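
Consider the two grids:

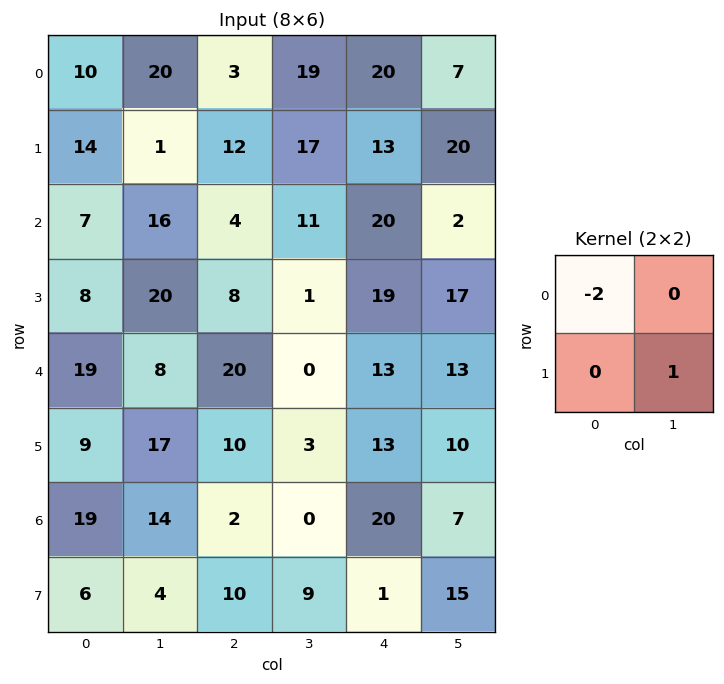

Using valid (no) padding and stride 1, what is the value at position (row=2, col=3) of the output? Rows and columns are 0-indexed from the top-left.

-3

The receptive field on the input at this output position is [11 20 / 1 19]. Elementwise product with the kernel and sum: 11·-2 + 19·1.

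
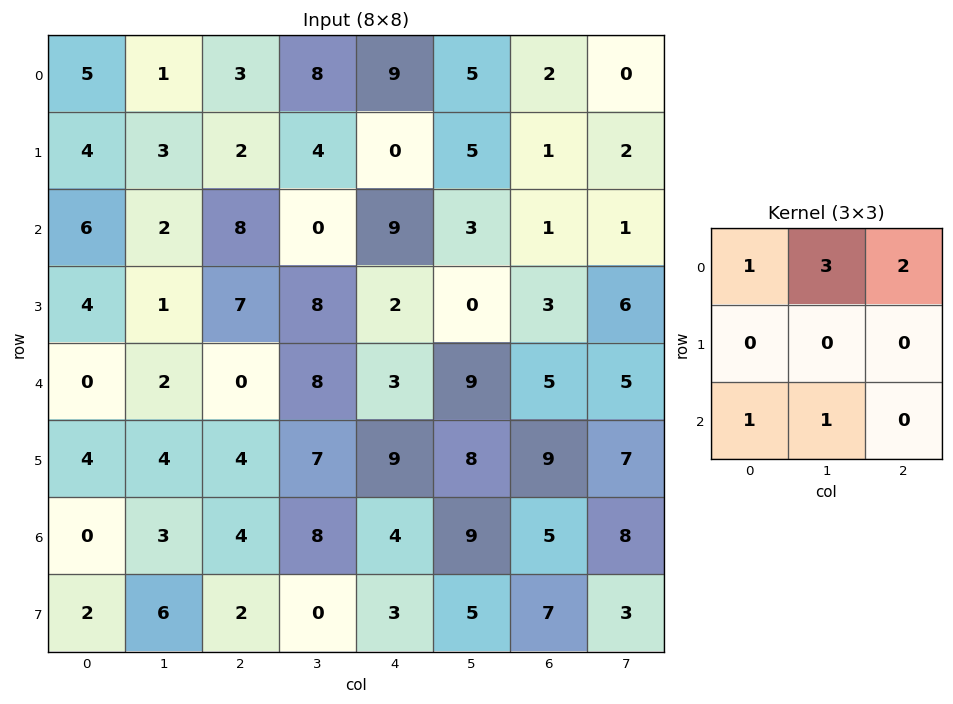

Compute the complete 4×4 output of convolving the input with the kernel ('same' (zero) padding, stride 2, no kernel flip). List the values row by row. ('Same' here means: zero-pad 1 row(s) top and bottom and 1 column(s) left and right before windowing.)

Output[0,0]: The receptive field on the zero-padded input at this output position is [0 0 0 / 0 5 1 / 0 4 3]. Elementwise product with the kernel and sum: 0·1 + 0·3 + 0·2 + 0·1 + 4·1.

4 5 4 6
22 25 24 15
18 46 30 38
22 38 53 61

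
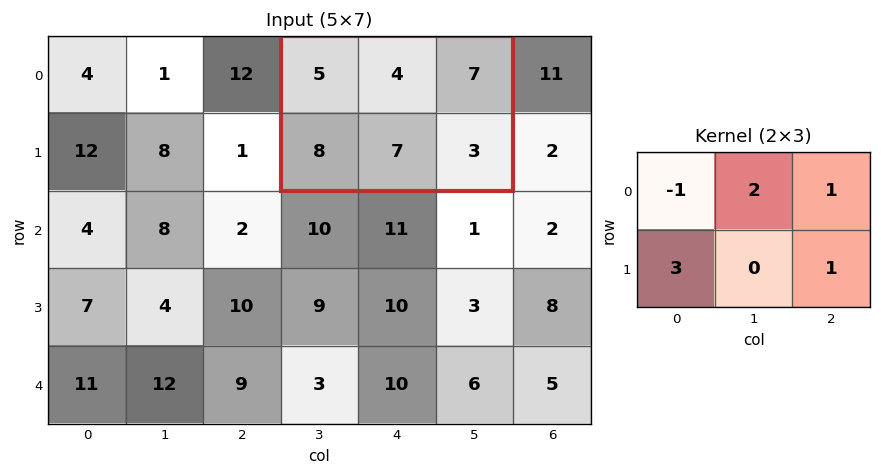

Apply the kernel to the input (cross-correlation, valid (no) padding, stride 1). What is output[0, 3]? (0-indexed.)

37

The receptive field on the input at this output position is [5 4 7 / 8 7 3]. Elementwise product with the kernel and sum: 5·-1 + 4·2 + 7·1 + 8·3 + 3·1.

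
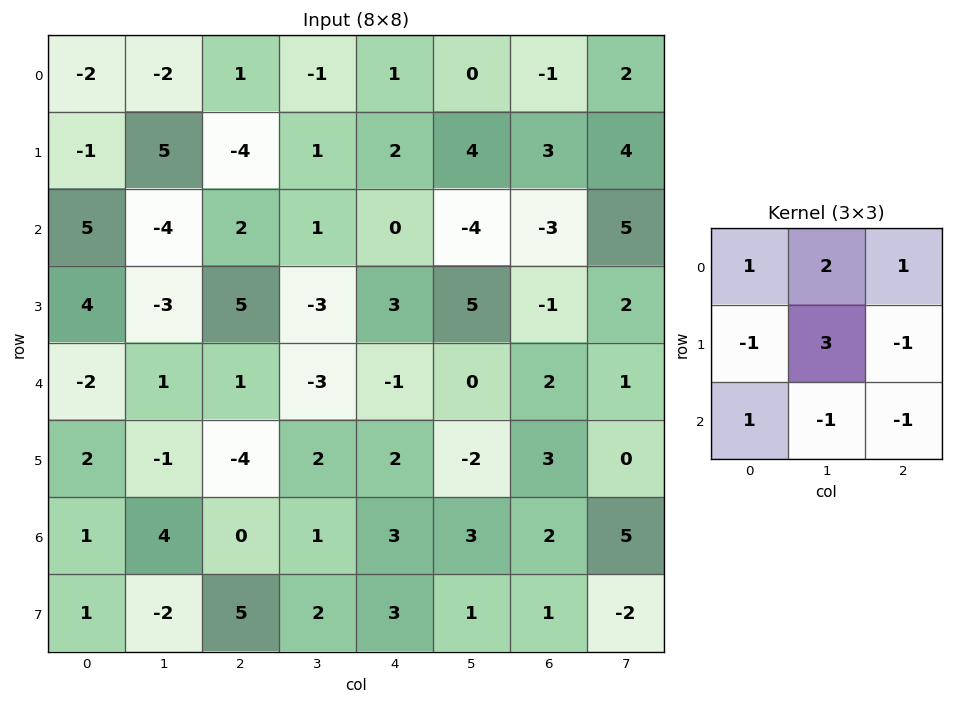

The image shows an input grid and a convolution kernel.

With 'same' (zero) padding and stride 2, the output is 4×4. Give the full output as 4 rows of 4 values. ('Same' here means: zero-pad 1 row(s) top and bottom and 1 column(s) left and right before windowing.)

-8 14 -1 -8
21 2 1 8
-3 10 10 5
3 -21 7 4

Output[0,0]: The receptive field on the zero-padded input at this output position is [0 0 0 / 0 -2 -2 / 0 -1 5]. Elementwise product with the kernel and sum: 0·1 + 0·2 + 0·1 + 0·-1 + -2·3 + -2·-1 + 0·1 + -1·-1 + 5·-1.
Output[0,1]: The receptive field on the zero-padded input at this output position is [0 0 0 / -2 1 -1 / 5 -4 1]. Elementwise product with the kernel and sum: 0·1 + 0·2 + 0·1 + -2·-1 + 1·3 + -1·-1 + 5·1 + -4·-1 + 1·-1.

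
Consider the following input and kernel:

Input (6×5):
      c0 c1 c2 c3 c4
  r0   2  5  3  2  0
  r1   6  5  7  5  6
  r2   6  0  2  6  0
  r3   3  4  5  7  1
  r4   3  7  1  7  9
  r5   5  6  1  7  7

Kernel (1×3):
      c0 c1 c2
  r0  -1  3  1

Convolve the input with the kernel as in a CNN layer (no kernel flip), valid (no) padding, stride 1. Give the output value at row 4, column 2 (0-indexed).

The receptive field on the input at this output position is [1 7 9]. Elementwise product with the kernel and sum: 1·-1 + 7·3 + 9·1.

29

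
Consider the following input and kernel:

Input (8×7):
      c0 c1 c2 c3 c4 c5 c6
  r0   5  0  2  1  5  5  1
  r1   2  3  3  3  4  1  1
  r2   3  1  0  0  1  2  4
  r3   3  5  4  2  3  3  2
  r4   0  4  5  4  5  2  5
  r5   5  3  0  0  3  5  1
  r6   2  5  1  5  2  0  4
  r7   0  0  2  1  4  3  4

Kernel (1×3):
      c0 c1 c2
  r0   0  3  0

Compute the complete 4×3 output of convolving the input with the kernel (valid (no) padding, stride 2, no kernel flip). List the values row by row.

0 3 15
3 0 6
12 12 6
15 15 0

Output[0,0]: The receptive field on the input at this output position is [5 0 2]. Elementwise product with the kernel and sum: 0·3.
Output[0,1]: The receptive field on the input at this output position is [2 1 5]. Elementwise product with the kernel and sum: 1·3.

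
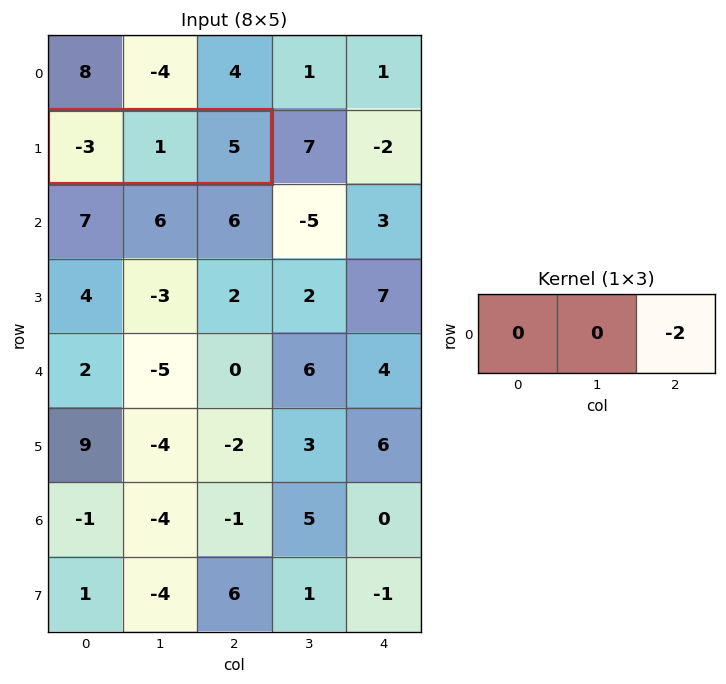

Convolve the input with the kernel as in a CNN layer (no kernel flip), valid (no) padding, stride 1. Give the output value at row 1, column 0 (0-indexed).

The receptive field on the input at this output position is [-3 1 5]. Elementwise product with the kernel and sum: 5·-2.

-10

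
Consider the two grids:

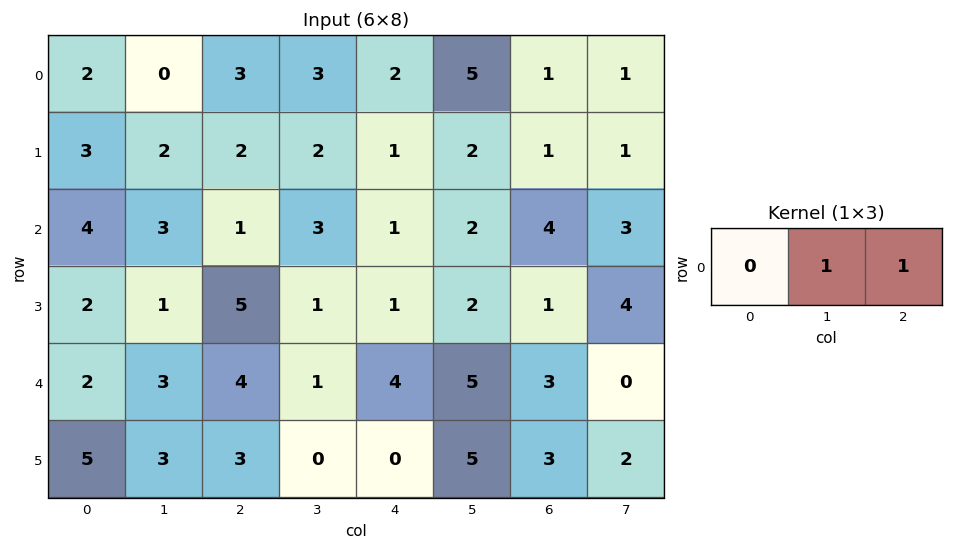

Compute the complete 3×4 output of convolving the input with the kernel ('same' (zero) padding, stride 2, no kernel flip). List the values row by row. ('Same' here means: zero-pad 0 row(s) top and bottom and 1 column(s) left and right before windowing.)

2 6 7 2
7 4 3 7
5 5 9 3

Output[0,0]: The receptive field on the zero-padded input at this output position is [0 2 0]. Elementwise product with the kernel and sum: 2·1 + 0·1.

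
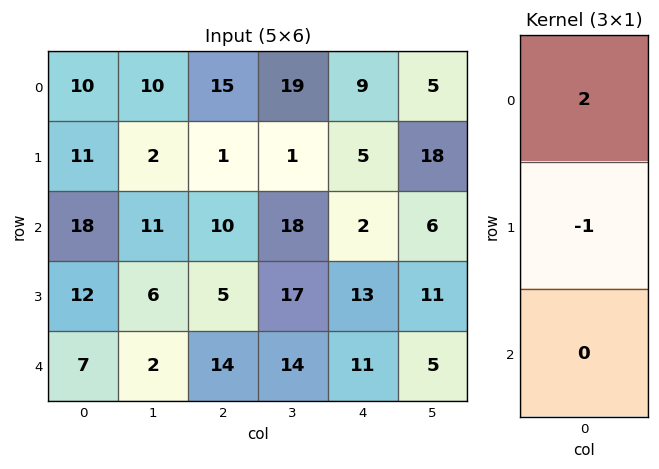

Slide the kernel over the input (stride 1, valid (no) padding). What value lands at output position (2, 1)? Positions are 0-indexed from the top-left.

The receptive field on the input at this output position is [11 / 6 / 2]. Elementwise product with the kernel and sum: 11·2 + 6·-1.

16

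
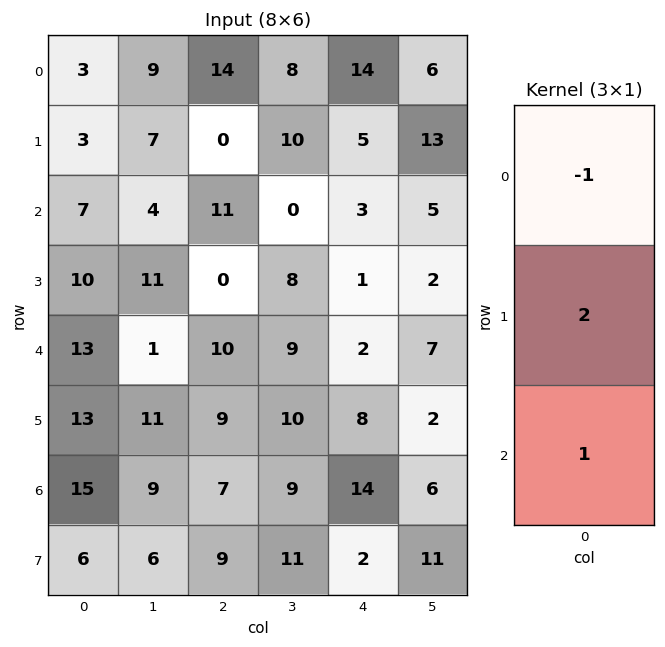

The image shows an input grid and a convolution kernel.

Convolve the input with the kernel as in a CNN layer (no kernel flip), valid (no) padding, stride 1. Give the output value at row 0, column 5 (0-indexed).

25

The receptive field on the input at this output position is [6 / 13 / 5]. Elementwise product with the kernel and sum: 6·-1 + 13·2 + 5·1.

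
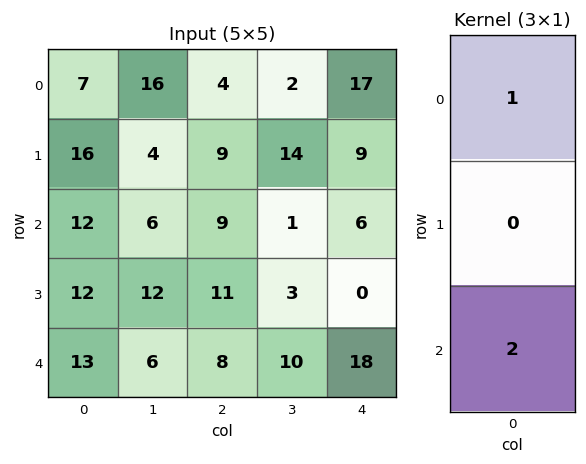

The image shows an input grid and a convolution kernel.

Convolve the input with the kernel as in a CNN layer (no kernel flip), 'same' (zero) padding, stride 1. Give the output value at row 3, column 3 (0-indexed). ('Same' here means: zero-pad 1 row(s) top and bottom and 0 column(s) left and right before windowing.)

The receptive field on the zero-padded input at this output position is [1 / 3 / 10]. Elementwise product with the kernel and sum: 1·1 + 10·2.

21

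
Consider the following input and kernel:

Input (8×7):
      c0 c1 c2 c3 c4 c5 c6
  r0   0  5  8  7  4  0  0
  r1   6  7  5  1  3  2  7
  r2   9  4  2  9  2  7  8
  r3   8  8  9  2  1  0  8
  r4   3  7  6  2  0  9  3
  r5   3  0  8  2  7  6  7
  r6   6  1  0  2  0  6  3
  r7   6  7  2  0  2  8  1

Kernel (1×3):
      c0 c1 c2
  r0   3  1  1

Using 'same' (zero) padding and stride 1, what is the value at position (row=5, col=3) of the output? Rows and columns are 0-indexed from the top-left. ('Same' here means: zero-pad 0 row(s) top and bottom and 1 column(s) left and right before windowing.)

The receptive field on the zero-padded input at this output position is [8 2 7]. Elementwise product with the kernel and sum: 8·3 + 2·1 + 7·1.

33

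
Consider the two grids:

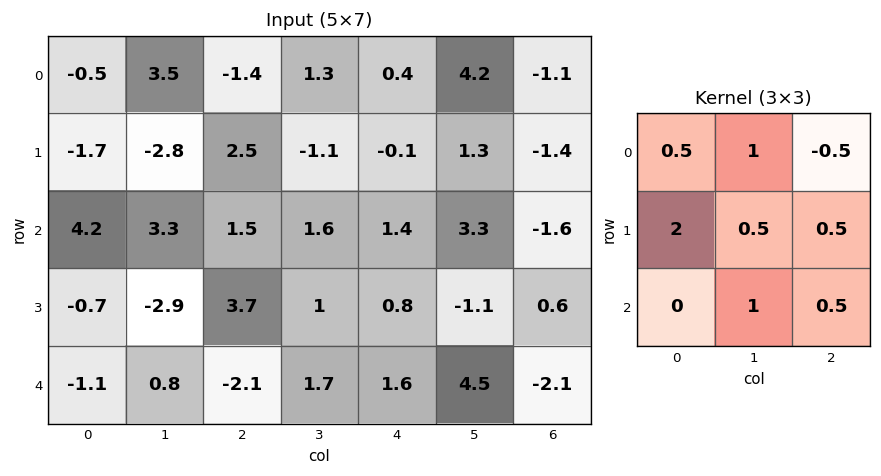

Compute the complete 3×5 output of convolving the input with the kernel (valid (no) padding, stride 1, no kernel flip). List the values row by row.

Output[0,0]: The receptive field on the input at this output position is [-0.5 3.5 -1.4 / -1.7 -2.8 2.5 / 4.2 3.3 1.5]. Elementwise product with the kernel and sum: -0.5·0.5 + 3.5·1 + -1.4·-0.5 + -1.7·2 + -2.8·0.5 + 2.5·0.5 + 3.3·1 + 1.5·0.5.
Output[0,1]: The receptive field on the input at this output position is [3.5 -1.4 1.3 / -2.8 2.5 -1.1 / 3.3 1.5 1.6]. Elementwise product with the kernel and sum: 3.5·0.5 + -1.4·1 + 1.3·-0.5 + -2.8·2 + 2.5·0.5 + -1.1·0.5 + 1.5·1 + 1.6·0.5.

4.45 -2.9 7.1 0.4 7.2
4.85 14 6.1 4.5 4.8
3.4 -2.35 12.45 6.25 9.6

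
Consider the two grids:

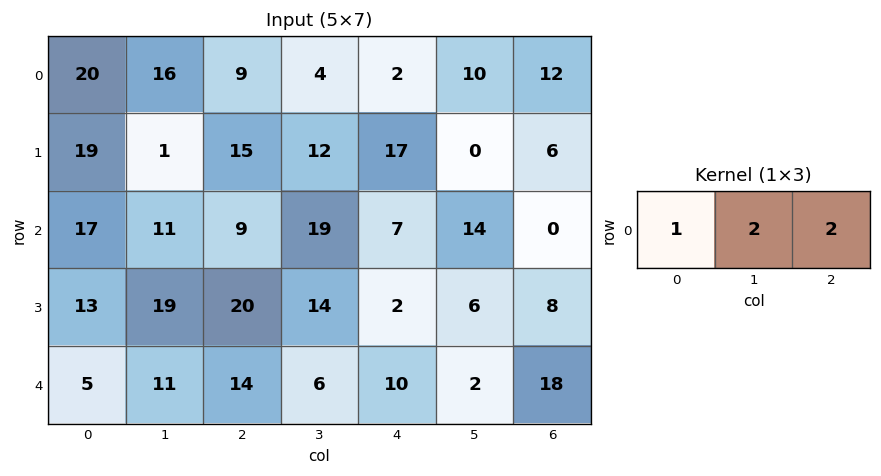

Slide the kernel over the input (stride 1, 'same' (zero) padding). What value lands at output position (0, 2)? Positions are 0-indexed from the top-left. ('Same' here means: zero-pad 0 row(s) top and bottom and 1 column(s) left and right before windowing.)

42

The receptive field on the zero-padded input at this output position is [16 9 4]. Elementwise product with the kernel and sum: 16·1 + 9·2 + 4·2.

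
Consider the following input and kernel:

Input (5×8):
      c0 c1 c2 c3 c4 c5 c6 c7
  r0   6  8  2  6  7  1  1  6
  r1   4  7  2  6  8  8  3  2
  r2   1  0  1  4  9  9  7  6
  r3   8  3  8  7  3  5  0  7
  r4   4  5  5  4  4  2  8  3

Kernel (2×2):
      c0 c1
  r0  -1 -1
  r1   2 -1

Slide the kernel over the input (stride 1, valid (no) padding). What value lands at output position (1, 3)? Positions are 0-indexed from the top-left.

-15

The receptive field on the input at this output position is [6 8 / 4 9]. Elementwise product with the kernel and sum: 6·-1 + 8·-1 + 4·2 + 9·-1.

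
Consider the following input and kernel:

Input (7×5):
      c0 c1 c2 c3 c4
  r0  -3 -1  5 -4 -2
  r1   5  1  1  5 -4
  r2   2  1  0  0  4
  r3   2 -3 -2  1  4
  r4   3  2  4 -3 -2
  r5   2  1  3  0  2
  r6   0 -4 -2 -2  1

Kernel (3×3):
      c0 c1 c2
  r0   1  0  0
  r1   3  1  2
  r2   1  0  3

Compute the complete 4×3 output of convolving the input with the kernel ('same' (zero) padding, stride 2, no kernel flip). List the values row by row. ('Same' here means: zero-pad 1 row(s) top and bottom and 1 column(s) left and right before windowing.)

-2 10 -9
-5 4 10
10 2 -10
-8 -17 -5

Output[0,0]: The receptive field on the zero-padded input at this output position is [0 0 0 / 0 -3 -1 / 0 5 1]. Elementwise product with the kernel and sum: 0·1 + 0·3 + -3·1 + -1·2 + 0·1 + 1·3.
Output[0,1]: The receptive field on the zero-padded input at this output position is [0 0 0 / -1 5 -4 / 1 1 5]. Elementwise product with the kernel and sum: 0·1 + -1·3 + 5·1 + -4·2 + 1·1 + 5·3.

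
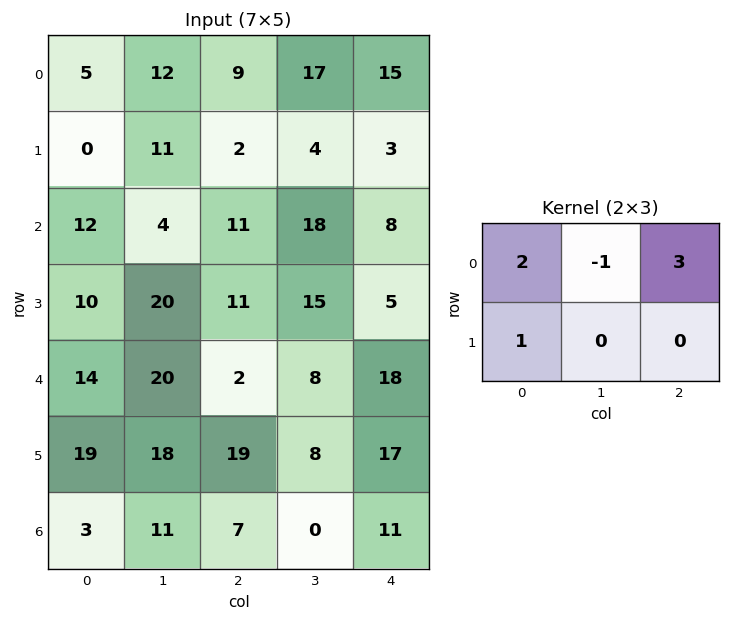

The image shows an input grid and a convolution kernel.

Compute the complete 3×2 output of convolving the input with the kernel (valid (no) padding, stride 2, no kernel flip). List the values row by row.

Output[0,0]: The receptive field on the input at this output position is [5 12 9 / 0 11 2]. Elementwise product with the kernel and sum: 5·2 + 12·-1 + 9·3 + 0·1.
Output[0,1]: The receptive field on the input at this output position is [9 17 15 / 2 4 3]. Elementwise product with the kernel and sum: 9·2 + 17·-1 + 15·3 + 2·1.

25 48
63 39
33 69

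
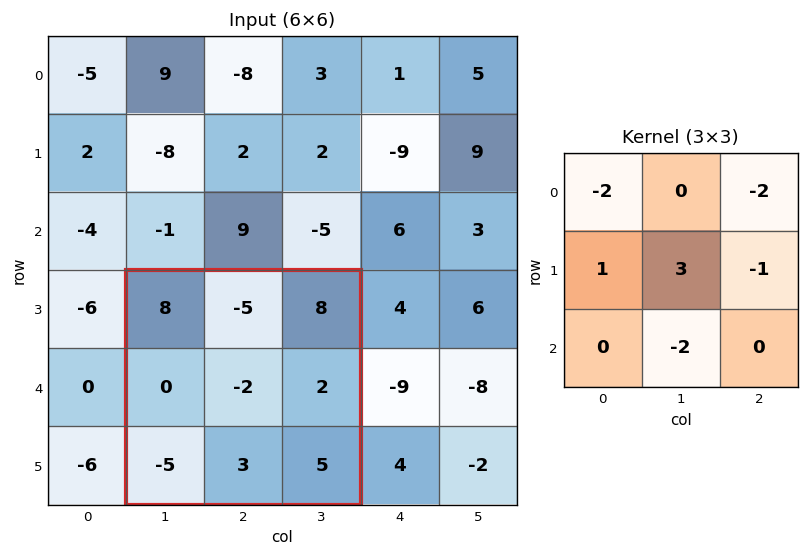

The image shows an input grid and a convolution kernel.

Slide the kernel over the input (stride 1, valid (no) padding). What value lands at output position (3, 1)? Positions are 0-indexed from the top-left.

The receptive field on the input at this output position is [8 -5 8 / 0 -2 2 / -5 3 5]. Elementwise product with the kernel and sum: 8·-2 + 8·-2 + 0·1 + -2·3 + 2·-1 + 3·-2.

-46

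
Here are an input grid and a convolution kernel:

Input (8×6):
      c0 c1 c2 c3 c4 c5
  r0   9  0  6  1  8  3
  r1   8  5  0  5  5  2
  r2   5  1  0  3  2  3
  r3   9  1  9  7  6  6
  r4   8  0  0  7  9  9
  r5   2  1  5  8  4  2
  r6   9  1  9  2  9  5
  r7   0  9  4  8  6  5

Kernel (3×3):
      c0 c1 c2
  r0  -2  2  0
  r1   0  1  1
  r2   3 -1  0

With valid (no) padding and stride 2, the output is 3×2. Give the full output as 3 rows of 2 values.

Output[0,0]: The receptive field on the input at this output position is [9 0 6 / 8 5 0 / 5 1 0]. Elementwise product with the kernel and sum: 9·-2 + 0·2 + 5·1 + 0·1 + 5·3 + 1·-1.
Output[0,1]: The receptive field on the input at this output position is [6 1 8 / 0 5 5 / 0 3 2]. Elementwise product with the kernel and sum: 6·-2 + 1·2 + 5·1 + 5·1 + 0·3 + 3·-1.

1 -3
26 12
16 51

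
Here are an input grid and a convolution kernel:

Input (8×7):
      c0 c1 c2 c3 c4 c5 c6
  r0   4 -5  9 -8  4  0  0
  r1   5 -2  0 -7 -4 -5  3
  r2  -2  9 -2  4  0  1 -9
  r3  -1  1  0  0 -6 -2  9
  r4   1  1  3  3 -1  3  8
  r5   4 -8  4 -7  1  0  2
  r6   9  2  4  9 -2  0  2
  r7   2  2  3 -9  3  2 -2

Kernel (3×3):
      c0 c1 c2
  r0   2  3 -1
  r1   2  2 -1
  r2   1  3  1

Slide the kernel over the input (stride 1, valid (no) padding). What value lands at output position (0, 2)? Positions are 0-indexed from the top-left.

-10

The receptive field on the input at this output position is [9 -8 4 / 0 -7 -4 / -2 4 0]. Elementwise product with the kernel and sum: 9·2 + -8·3 + 4·-1 + 0·2 + -7·2 + -4·-1 + -2·1 + 4·3 + 0·1.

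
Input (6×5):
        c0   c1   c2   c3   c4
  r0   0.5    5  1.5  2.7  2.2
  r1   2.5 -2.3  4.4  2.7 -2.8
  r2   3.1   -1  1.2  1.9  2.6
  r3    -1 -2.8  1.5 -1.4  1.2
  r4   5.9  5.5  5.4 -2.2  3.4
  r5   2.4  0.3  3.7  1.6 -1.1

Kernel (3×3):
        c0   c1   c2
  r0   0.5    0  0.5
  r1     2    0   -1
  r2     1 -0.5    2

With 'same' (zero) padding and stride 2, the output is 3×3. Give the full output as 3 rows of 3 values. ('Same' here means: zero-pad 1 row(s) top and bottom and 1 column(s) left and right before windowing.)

Output[0,0]: The receptive field on the zero-padded input at this output position is [0 0 0 / 0 0.5 5 / 0 2.5 -2.3]. Elementwise product with the kernel and sum: 0·0.5 + 0·0.5 + 0·2 + 5·-1 + 0·1 + 2.5·-0.5 + -2.3·2.

-10.85 8.2 9.5
-5.25 -10.05 3.15
-7.5 12.75 -2.95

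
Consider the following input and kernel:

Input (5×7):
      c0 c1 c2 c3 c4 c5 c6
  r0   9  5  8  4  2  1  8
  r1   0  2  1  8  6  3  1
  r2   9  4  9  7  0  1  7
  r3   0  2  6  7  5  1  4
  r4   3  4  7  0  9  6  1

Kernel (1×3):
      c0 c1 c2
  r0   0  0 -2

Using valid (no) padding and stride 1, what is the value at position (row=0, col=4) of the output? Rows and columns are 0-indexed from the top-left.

-16

The receptive field on the input at this output position is [2 1 8]. Elementwise product with the kernel and sum: 8·-2.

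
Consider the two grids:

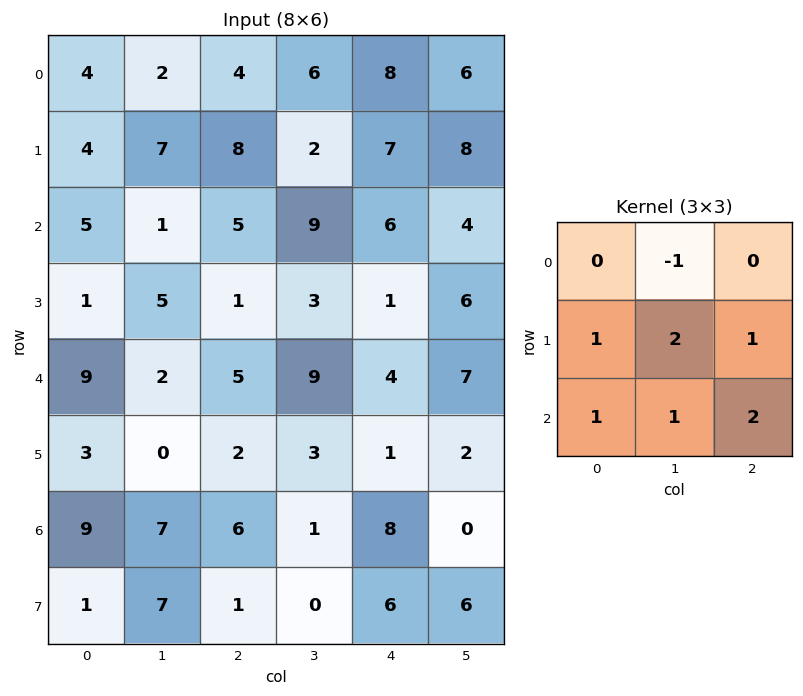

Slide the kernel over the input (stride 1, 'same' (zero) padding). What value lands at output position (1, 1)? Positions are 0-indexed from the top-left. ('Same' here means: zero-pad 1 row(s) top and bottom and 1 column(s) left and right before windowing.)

40

The receptive field on the zero-padded input at this output position is [4 2 4 / 4 7 8 / 5 1 5]. Elementwise product with the kernel and sum: 2·-1 + 4·1 + 7·2 + 8·1 + 5·1 + 1·1 + 5·2.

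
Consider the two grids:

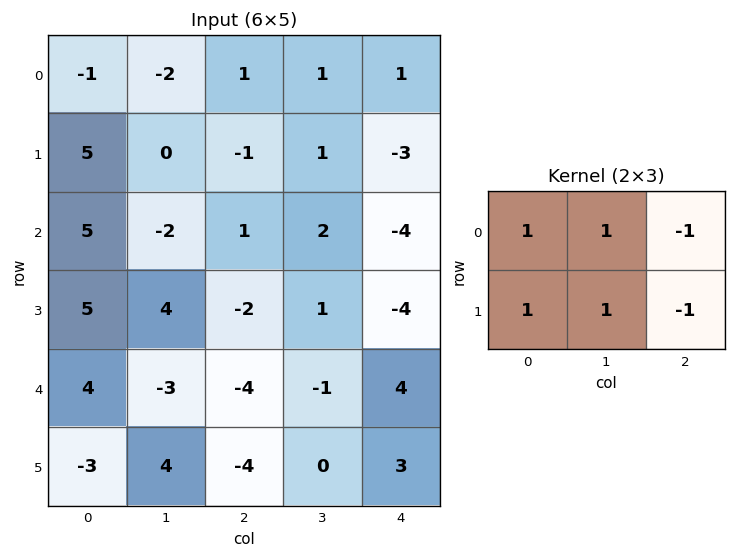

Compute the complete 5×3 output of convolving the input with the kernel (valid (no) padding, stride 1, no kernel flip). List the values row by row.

2 -4 4
8 -5 10
13 -2 10
16 -5 -6
10 -6 -16

Output[0,0]: The receptive field on the input at this output position is [-1 -2 1 / 5 0 -1]. Elementwise product with the kernel and sum: -1·1 + -2·1 + 1·-1 + 5·1 + 0·1 + -1·-1.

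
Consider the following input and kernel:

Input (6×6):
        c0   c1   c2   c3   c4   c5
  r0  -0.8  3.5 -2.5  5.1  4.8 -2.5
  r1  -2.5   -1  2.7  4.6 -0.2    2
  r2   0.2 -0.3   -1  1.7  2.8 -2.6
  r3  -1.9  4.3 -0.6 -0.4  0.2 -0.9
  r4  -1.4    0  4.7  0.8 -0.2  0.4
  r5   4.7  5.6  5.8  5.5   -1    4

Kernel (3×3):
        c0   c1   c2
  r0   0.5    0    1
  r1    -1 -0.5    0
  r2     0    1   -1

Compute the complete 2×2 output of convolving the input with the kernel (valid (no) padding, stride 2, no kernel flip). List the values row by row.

Output[0,0]: The receptive field on the input at this output position is [-0.8 3.5 -2.5 / -2.5 -1 2.7 / 0.2 -0.3 -1]. Elementwise product with the kernel and sum: -0.8·0.5 + -2.5·1 + -2.5·-1 + -1·-0.5 + -0.3·1 + -1·-1.

0.8 -2.55
-5.85 4.1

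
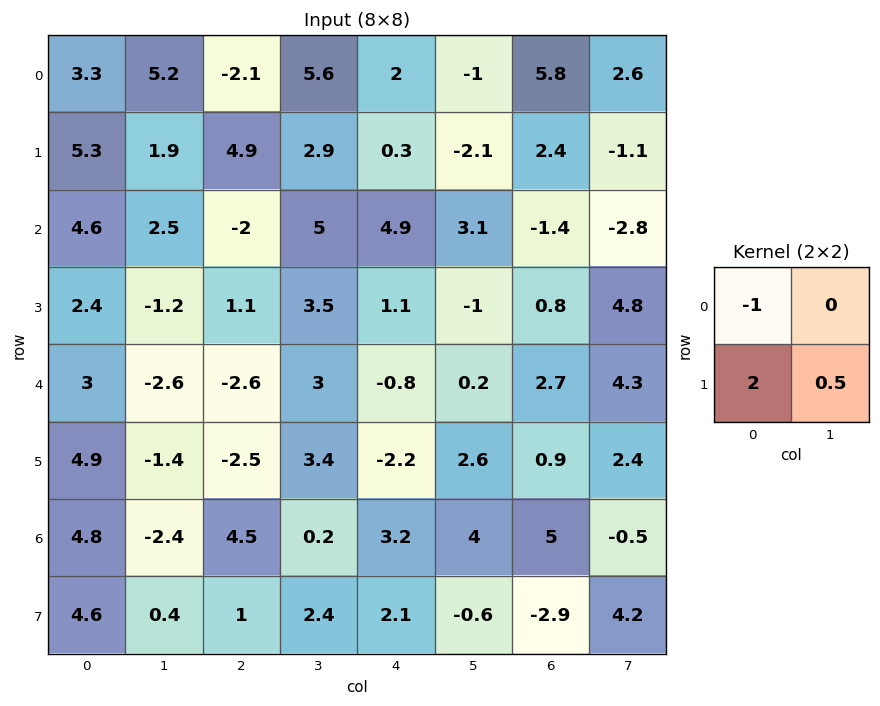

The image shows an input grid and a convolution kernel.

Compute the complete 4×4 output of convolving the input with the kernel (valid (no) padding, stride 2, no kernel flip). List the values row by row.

Output[0,0]: The receptive field on the input at this output position is [3.3 5.2 / 5.3 1.9]. Elementwise product with the kernel and sum: 3.3·-1 + 5.3·2 + 1.9·0.5.
Output[0,1]: The receptive field on the input at this output position is [-2.1 5.6 / 4.9 2.9]. Elementwise product with the kernel and sum: -2.1·-1 + 4.9·2 + 2.9·0.5.

8.25 13.35 -2.45 -1.55
-0.4 5.95 -3.2 5.4
6.1 -0.7 -2.3 0.3
4.6 -1.3 0.7 -8.7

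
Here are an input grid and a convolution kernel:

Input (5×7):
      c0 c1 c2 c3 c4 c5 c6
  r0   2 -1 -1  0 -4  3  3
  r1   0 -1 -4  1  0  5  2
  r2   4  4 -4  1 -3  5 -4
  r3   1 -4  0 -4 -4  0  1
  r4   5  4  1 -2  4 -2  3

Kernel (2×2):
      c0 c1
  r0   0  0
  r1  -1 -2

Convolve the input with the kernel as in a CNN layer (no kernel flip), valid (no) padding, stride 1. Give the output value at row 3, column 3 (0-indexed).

-6

The receptive field on the input at this output position is [-4 -4 / -2 4]. Elementwise product with the kernel and sum: -2·-1 + 4·-2.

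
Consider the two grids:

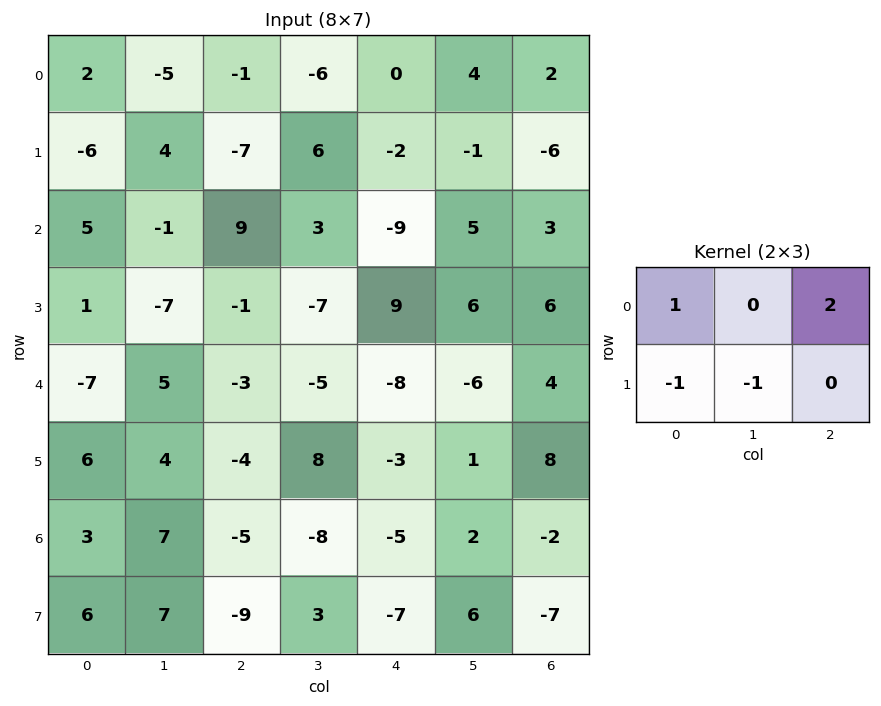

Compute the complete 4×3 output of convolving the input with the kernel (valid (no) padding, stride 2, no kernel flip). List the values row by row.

2 0 7
29 -1 -18
-23 -23 2
-20 -9 -8

Output[0,0]: The receptive field on the input at this output position is [2 -5 -1 / -6 4 -7]. Elementwise product with the kernel and sum: 2·1 + -1·2 + -6·-1 + 4·-1.
Output[0,1]: The receptive field on the input at this output position is [-1 -6 0 / -7 6 -2]. Elementwise product with the kernel and sum: -1·1 + 0·2 + -7·-1 + 6·-1.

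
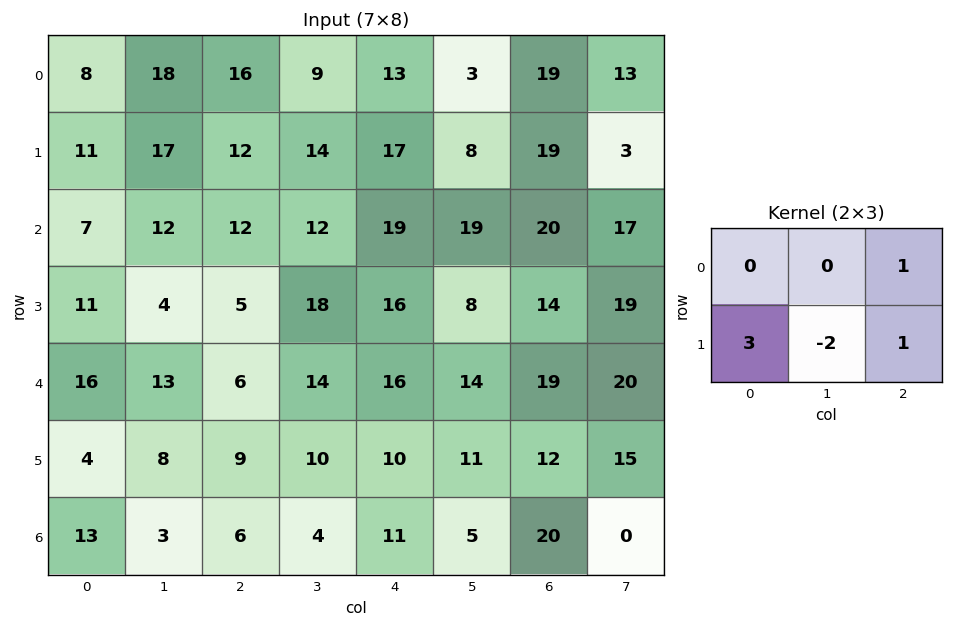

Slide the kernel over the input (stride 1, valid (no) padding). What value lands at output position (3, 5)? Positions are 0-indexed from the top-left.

43

The receptive field on the input at this output position is [8 14 19 / 14 19 20]. Elementwise product with the kernel and sum: 19·1 + 14·3 + 19·-2 + 20·1.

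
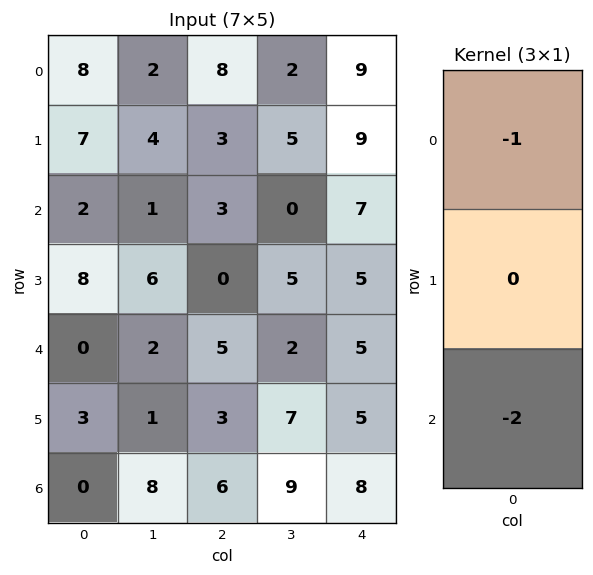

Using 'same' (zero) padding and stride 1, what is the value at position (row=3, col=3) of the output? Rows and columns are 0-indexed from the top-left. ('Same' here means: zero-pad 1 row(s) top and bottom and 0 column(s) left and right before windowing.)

-4

The receptive field on the zero-padded input at this output position is [0 / 5 / 2]. Elementwise product with the kernel and sum: 0·-1 + 2·-2.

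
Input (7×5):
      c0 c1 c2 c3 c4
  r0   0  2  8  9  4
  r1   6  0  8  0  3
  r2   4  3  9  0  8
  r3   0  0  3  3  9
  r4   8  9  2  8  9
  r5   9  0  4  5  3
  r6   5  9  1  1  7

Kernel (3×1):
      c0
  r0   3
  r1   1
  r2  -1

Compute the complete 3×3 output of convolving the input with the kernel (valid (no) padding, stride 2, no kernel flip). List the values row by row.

2 23 7
4 28 24
28 9 23

Output[0,0]: The receptive field on the input at this output position is [0 / 6 / 4]. Elementwise product with the kernel and sum: 0·3 + 6·1 + 4·-1.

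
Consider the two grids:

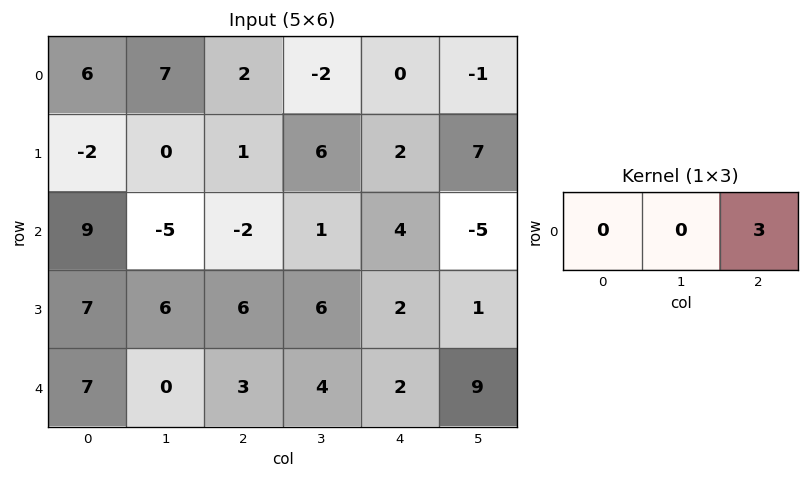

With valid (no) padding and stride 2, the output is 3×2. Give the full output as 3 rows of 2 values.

Output[0,0]: The receptive field on the input at this output position is [6 7 2]. Elementwise product with the kernel and sum: 2·3.
Output[0,1]: The receptive field on the input at this output position is [2 -2 0]. Elementwise product with the kernel and sum: 0·3.

6 0
-6 12
9 6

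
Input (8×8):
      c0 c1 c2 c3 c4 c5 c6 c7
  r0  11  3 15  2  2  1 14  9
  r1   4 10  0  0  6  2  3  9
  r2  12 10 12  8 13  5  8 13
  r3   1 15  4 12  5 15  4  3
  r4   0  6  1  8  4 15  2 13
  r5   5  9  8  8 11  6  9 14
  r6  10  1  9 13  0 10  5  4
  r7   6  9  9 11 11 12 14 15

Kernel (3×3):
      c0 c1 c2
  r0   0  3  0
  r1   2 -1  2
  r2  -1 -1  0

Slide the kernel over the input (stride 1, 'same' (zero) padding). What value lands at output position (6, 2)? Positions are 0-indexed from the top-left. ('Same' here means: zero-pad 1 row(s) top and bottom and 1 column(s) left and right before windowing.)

25

The receptive field on the zero-padded input at this output position is [9 8 8 / 1 9 13 / 9 9 11]. Elementwise product with the kernel and sum: 8·3 + 1·2 + 9·-1 + 13·2 + 9·-1 + 9·-1.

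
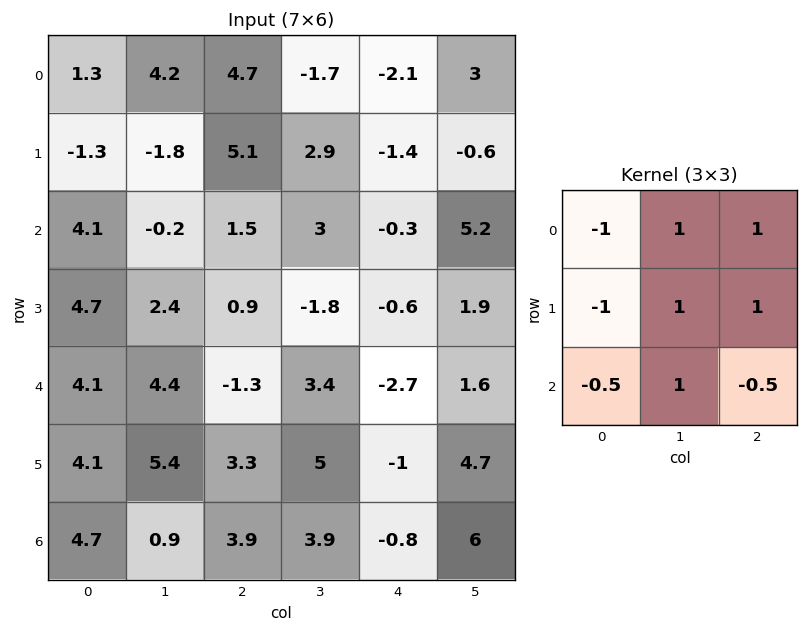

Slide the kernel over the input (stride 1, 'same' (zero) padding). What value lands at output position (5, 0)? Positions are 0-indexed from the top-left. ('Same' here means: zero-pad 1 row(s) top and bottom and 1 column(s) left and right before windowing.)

The receptive field on the zero-padded input at this output position is [0 4.1 4.4 / 0 4.1 5.4 / 0 4.7 0.9]. Elementwise product with the kernel and sum: 0·-1 + 4.1·1 + 4.4·1 + 0·-1 + 4.1·1 + 5.4·1 + 0·-0.5 + 4.7·1 + 0.9·-0.5.

22.25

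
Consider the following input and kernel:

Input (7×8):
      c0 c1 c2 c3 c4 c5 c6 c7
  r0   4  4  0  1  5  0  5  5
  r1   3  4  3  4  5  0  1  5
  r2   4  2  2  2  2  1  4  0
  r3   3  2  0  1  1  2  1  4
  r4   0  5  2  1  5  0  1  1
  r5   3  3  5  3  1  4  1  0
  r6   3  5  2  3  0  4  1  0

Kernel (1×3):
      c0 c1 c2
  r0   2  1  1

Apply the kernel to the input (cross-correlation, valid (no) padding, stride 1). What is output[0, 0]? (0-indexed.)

The receptive field on the input at this output position is [4 4 0]. Elementwise product with the kernel and sum: 4·2 + 4·1 + 0·1.

12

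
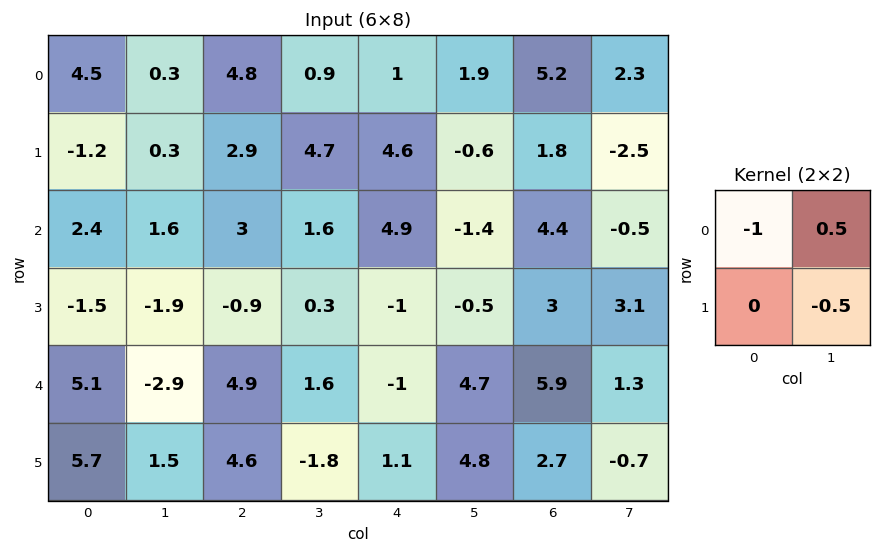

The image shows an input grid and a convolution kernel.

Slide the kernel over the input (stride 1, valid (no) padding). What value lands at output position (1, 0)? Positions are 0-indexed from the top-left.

The receptive field on the input at this output position is [-1.2 0.3 / 2.4 1.6]. Elementwise product with the kernel and sum: -1.2·-1 + 0.3·0.5 + 1.6·-0.5.

0.55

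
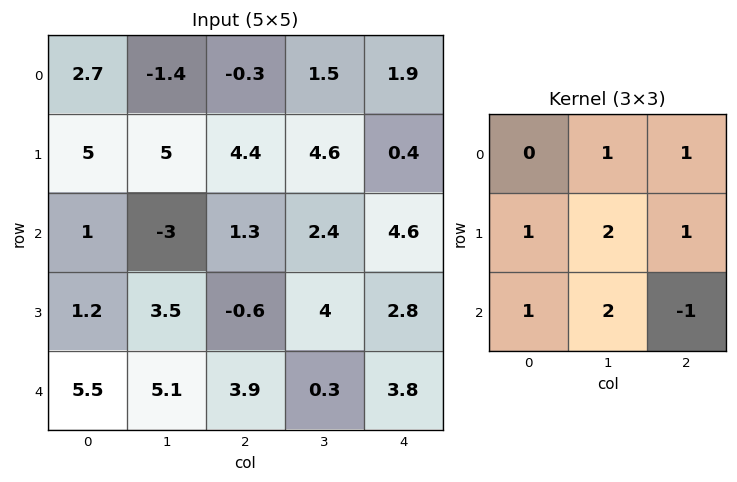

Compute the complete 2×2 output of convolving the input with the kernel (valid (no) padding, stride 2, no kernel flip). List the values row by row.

11.4 18.9
17.7 17.9

Output[0,0]: The receptive field on the input at this output position is [2.7 -1.4 -0.3 / 5 5 4.4 / 1 -3 1.3]. Elementwise product with the kernel and sum: -1.4·1 + -0.3·1 + 5·1 + 5·2 + 4.4·1 + 1·1 + -3·2 + 1.3·-1.
Output[0,1]: The receptive field on the input at this output position is [-0.3 1.5 1.9 / 4.4 4.6 0.4 / 1.3 2.4 4.6]. Elementwise product with the kernel and sum: 1.5·1 + 1.9·1 + 4.4·1 + 4.6·2 + 0.4·1 + 1.3·1 + 2.4·2 + 4.6·-1.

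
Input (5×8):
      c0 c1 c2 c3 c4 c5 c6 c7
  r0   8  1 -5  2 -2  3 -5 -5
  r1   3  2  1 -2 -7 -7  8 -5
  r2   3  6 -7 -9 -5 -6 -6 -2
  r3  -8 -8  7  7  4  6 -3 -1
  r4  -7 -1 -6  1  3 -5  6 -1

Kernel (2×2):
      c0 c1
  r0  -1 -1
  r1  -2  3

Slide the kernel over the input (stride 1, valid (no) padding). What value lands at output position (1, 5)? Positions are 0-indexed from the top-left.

-7

The receptive field on the input at this output position is [-7 8 / -6 -6]. Elementwise product with the kernel and sum: -7·-1 + 8·-1 + -6·-2 + -6·3.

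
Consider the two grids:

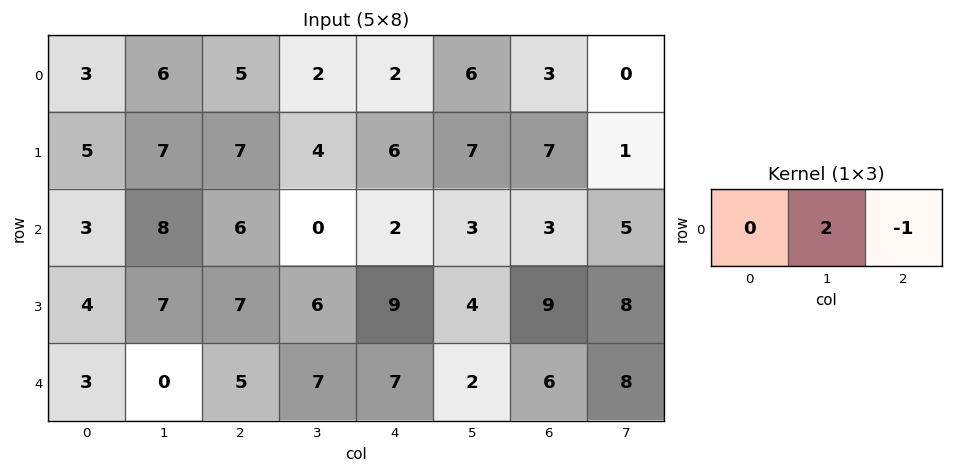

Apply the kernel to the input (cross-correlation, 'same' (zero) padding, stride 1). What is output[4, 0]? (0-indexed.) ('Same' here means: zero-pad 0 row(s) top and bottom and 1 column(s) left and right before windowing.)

6

The receptive field on the zero-padded input at this output position is [0 3 0]. Elementwise product with the kernel and sum: 3·2 + 0·-1.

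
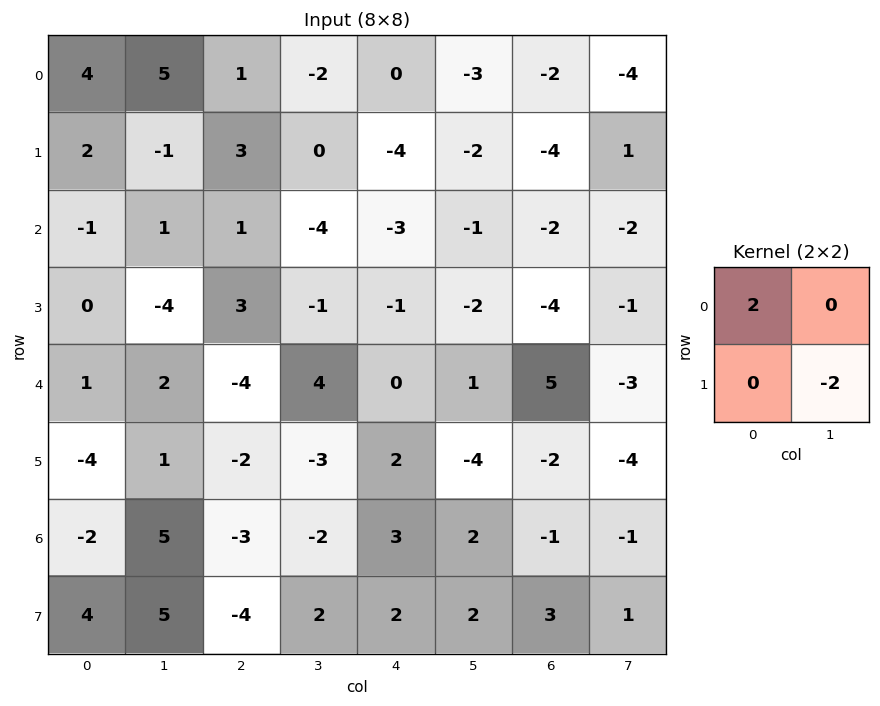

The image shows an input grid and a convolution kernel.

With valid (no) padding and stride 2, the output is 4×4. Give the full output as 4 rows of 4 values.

10 2 4 -6
6 4 -2 -2
0 -2 8 18
-14 -10 2 -4

Output[0,0]: The receptive field on the input at this output position is [4 5 / 2 -1]. Elementwise product with the kernel and sum: 4·2 + -1·-2.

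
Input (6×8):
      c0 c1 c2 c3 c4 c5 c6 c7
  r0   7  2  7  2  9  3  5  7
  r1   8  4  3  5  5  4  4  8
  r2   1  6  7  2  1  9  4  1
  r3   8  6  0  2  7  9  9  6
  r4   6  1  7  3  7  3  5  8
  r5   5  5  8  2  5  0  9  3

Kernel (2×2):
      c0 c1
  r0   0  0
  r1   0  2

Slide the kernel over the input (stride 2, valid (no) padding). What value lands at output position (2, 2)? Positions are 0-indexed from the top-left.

The receptive field on the input at this output position is [7 3 / 5 0]. Elementwise product with the kernel and sum: 0·2.

0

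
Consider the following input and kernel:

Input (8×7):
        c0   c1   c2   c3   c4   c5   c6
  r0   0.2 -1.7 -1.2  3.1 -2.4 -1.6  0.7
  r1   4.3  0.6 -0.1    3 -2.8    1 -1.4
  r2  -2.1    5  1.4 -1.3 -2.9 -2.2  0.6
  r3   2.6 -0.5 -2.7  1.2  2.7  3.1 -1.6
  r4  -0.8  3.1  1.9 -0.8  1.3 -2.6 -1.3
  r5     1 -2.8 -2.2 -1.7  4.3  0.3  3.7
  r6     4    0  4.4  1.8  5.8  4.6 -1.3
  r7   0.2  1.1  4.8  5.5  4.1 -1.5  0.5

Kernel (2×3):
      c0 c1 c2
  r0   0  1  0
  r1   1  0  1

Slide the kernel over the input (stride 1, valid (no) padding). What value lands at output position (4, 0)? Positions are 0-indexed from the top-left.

1.9

The receptive field on the input at this output position is [-0.8 3.1 1.9 / 1 -2.8 -2.2]. Elementwise product with the kernel and sum: 3.1·1 + 1·1 + -2.2·1.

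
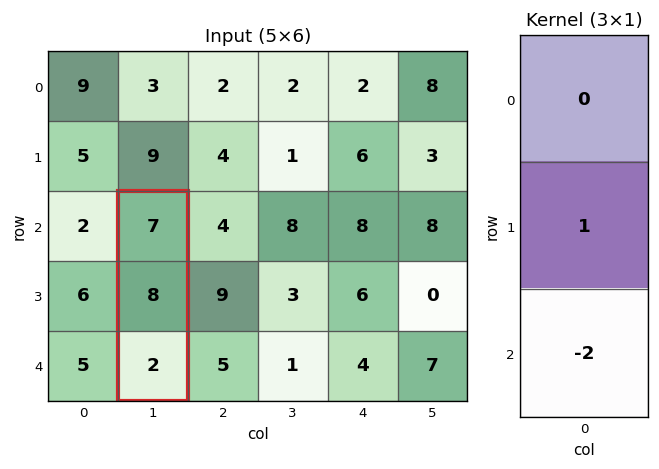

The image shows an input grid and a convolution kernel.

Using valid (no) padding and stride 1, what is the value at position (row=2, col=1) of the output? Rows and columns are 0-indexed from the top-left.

4

The receptive field on the input at this output position is [7 / 8 / 2]. Elementwise product with the kernel and sum: 8·1 + 2·-2.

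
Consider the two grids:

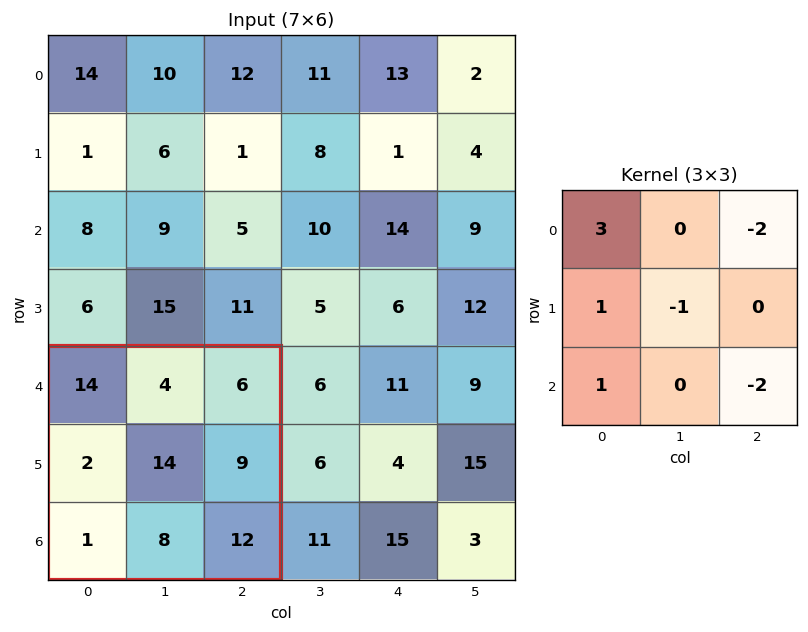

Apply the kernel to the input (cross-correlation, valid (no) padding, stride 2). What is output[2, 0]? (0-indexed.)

The receptive field on the input at this output position is [14 4 6 / 2 14 9 / 1 8 12]. Elementwise product with the kernel and sum: 14·3 + 6·-2 + 2·1 + 14·-1 + 1·1 + 12·-2.

-5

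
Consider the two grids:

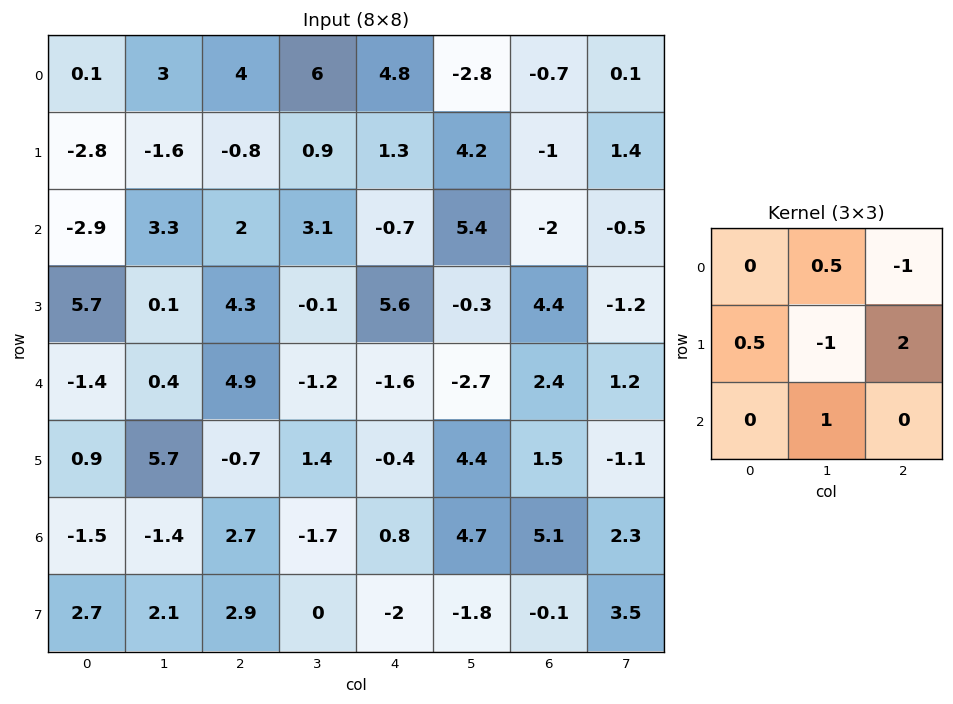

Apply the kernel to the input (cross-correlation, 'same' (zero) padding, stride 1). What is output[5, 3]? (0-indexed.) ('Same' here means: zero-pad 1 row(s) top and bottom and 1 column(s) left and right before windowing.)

-3.25

The receptive field on the zero-padded input at this output position is [4.9 -1.2 -1.6 / -0.7 1.4 -0.4 / 2.7 -1.7 0.8]. Elementwise product with the kernel and sum: -1.2·0.5 + -1.6·-1 + -0.7·0.5 + 1.4·-1 + -0.4·2 + -1.7·1.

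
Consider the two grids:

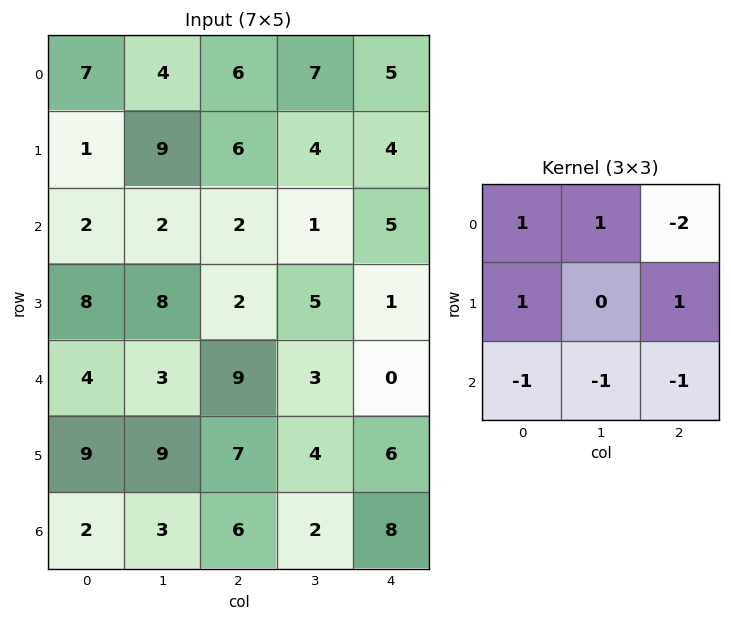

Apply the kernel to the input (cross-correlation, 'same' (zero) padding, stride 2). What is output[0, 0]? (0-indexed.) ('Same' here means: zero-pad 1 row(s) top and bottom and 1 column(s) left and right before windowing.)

The receptive field on the zero-padded input at this output position is [0 0 0 / 0 7 4 / 0 1 9]. Elementwise product with the kernel and sum: 0·1 + 0·1 + 0·-2 + 0·1 + 4·1 + 0·-1 + 1·-1 + 9·-1.

-6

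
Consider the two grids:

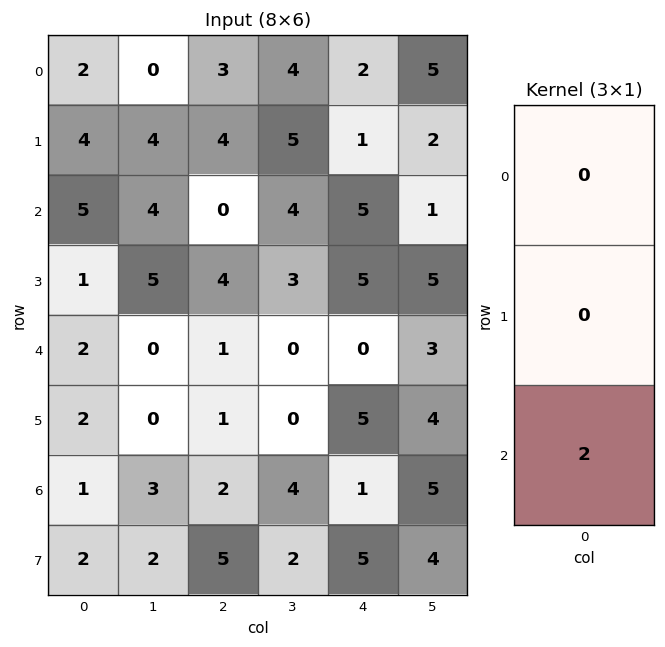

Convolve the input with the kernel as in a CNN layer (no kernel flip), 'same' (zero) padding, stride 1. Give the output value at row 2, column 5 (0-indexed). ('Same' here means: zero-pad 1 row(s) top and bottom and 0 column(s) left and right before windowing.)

10

The receptive field on the zero-padded input at this output position is [2 / 1 / 5]. Elementwise product with the kernel and sum: 5·2.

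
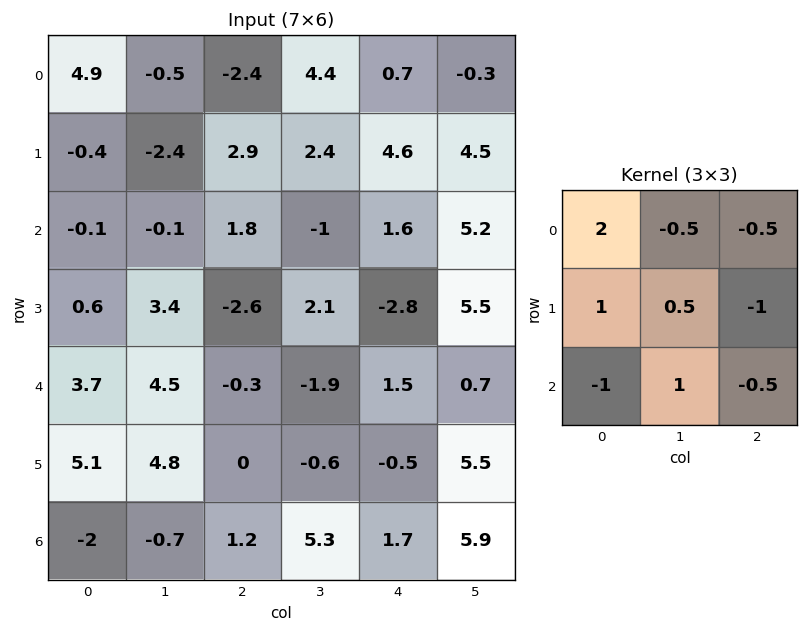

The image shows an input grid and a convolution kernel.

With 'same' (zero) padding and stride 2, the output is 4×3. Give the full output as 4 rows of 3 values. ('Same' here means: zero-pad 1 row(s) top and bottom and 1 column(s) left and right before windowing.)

3.75 -2 5
0.35 -12.7 -12.8
-1.95 8.8 -1.65
-5.25 4.5 -3.45

Output[0,0]: The receptive field on the zero-padded input at this output position is [0 0 0 / 0 4.9 -0.5 / 0 -0.4 -2.4]. Elementwise product with the kernel and sum: 0·2 + 0·-0.5 + 0·-0.5 + 0·1 + 4.9·0.5 + -0.5·-1 + 0·-1 + -0.4·1 + -2.4·-0.5.
Output[0,1]: The receptive field on the zero-padded input at this output position is [0 0 0 / -0.5 -2.4 4.4 / -2.4 2.9 2.4]. Elementwise product with the kernel and sum: 0·2 + 0·-0.5 + 0·-0.5 + -0.5·1 + -2.4·0.5 + 4.4·-1 + -2.4·-1 + 2.9·1 + 2.4·-0.5.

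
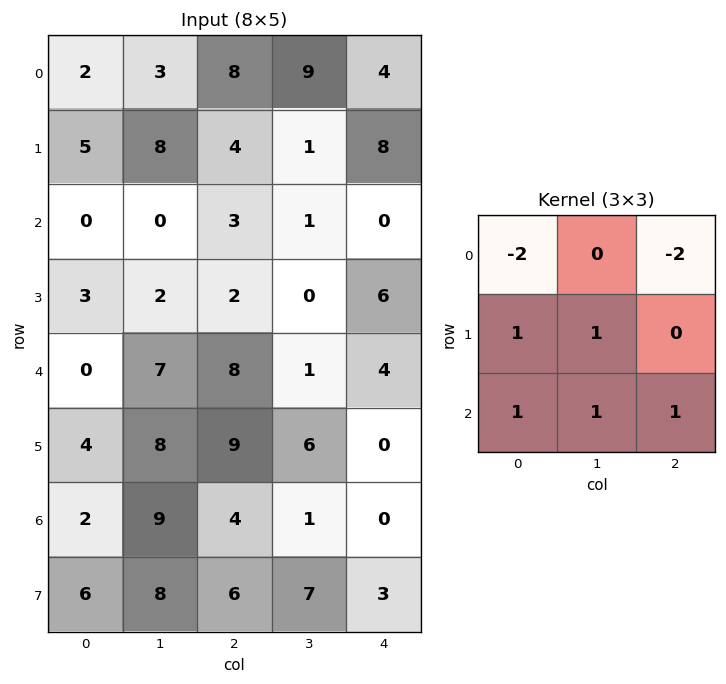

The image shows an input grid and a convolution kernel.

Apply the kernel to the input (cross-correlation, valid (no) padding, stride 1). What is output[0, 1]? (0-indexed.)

-8

The receptive field on the input at this output position is [3 8 9 / 8 4 1 / 0 3 1]. Elementwise product with the kernel and sum: 3·-2 + 9·-2 + 8·1 + 4·1 + 0·1 + 3·1 + 1·1.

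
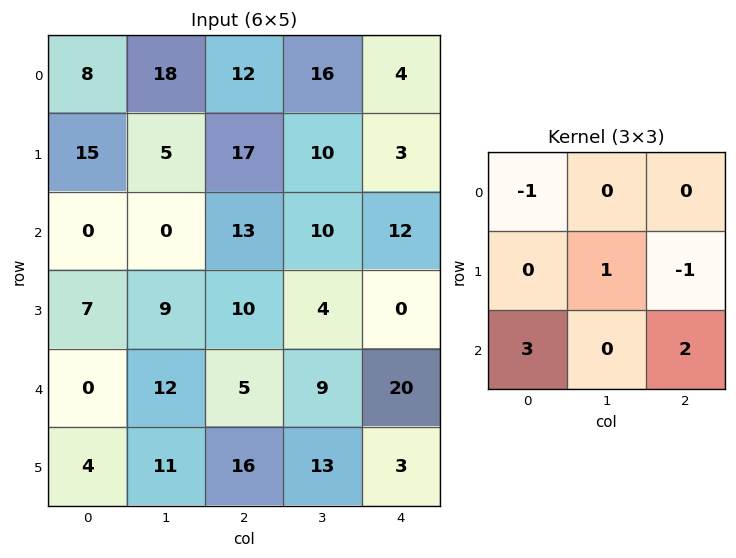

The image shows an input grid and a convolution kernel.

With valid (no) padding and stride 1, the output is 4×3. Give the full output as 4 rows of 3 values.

Output[0,0]: The receptive field on the input at this output position is [8 18 12 / 15 5 17 / 0 0 13]. Elementwise product with the kernel and sum: 8·-1 + 5·1 + 17·-1 + 0·3 + 13·2.
Output[0,1]: The receptive field on the input at this output position is [18 12 16 / 5 17 10 / 0 13 10]. Elementwise product with the kernel and sum: 18·-1 + 17·1 + 10·-1 + 0·3 + 10·2.

6 9 58
13 33 11
9 60 46
44 46 33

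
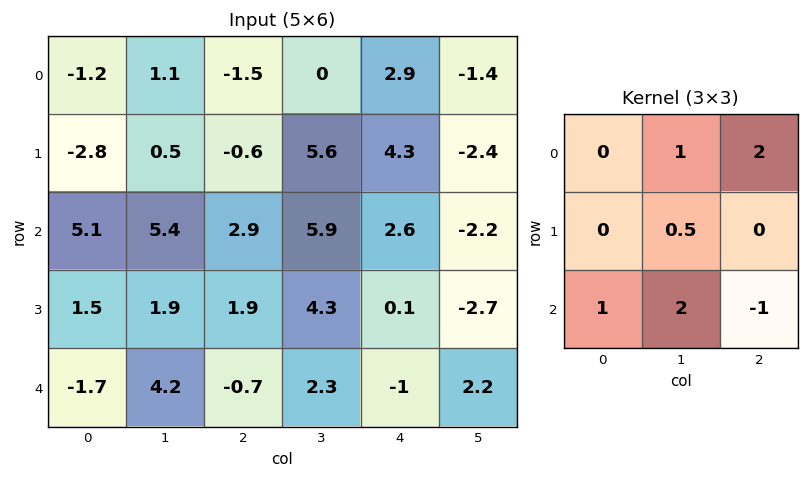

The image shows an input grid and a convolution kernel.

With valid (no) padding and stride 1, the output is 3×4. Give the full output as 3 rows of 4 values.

11.35 3.5 20.7 15.55
5.4 13.45 27.55 8
19.55 16.15 18.15 -3.65

Output[0,0]: The receptive field on the input at this output position is [-1.2 1.1 -1.5 / -2.8 0.5 -0.6 / 5.1 5.4 2.9]. Elementwise product with the kernel and sum: 1.1·1 + -1.5·2 + 0.5·0.5 + 5.1·1 + 5.4·2 + 2.9·-1.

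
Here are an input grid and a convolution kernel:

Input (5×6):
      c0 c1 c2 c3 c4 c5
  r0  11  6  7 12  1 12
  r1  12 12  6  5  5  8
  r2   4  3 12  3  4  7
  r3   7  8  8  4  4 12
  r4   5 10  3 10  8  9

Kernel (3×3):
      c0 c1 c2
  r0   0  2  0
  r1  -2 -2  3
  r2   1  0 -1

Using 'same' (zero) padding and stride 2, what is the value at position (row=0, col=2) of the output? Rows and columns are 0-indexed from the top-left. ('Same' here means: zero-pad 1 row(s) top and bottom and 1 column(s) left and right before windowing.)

The receptive field on the zero-padded input at this output position is [0 0 0 / 12 1 12 / 5 5 8]. Elementwise product with the kernel and sum: 0·2 + 12·-2 + 1·-2 + 12·3 + 5·1 + 8·-1.

7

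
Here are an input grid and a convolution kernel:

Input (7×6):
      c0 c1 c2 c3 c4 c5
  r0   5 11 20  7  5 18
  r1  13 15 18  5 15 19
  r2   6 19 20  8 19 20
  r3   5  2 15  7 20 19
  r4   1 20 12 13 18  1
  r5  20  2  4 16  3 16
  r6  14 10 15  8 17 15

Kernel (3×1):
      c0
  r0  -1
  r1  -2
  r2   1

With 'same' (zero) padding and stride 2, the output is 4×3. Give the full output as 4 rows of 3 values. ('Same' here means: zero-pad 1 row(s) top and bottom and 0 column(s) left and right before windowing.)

3 -22 5
-20 -43 -33
13 -35 -53
-48 -34 -37

Output[0,0]: The receptive field on the zero-padded input at this output position is [0 / 5 / 13]. Elementwise product with the kernel and sum: 0·-1 + 5·-2 + 13·1.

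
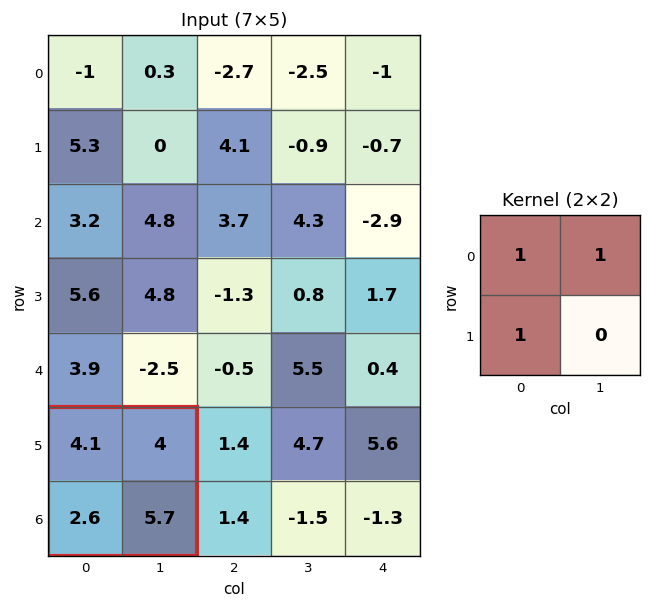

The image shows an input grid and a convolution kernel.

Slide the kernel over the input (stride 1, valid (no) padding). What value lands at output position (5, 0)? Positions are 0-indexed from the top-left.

The receptive field on the input at this output position is [4.1 4 / 2.6 5.7]. Elementwise product with the kernel and sum: 4.1·1 + 4·1 + 2.6·1.

10.7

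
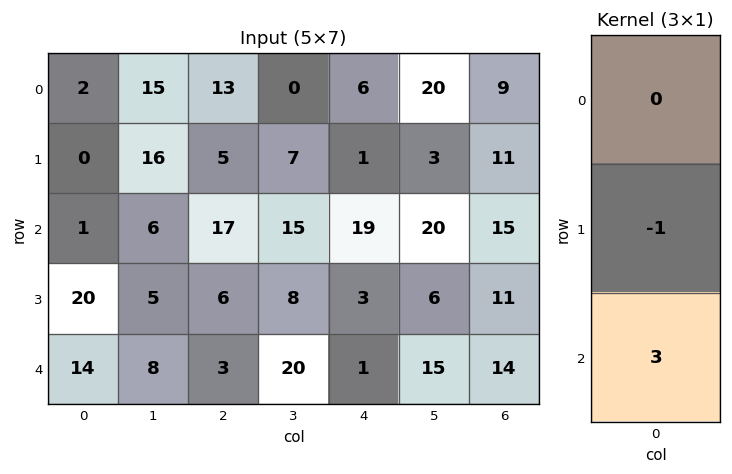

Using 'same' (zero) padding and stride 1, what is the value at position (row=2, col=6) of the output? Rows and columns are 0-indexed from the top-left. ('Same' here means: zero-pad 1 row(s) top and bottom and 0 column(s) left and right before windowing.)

The receptive field on the zero-padded input at this output position is [11 / 15 / 11]. Elementwise product with the kernel and sum: 15·-1 + 11·3.

18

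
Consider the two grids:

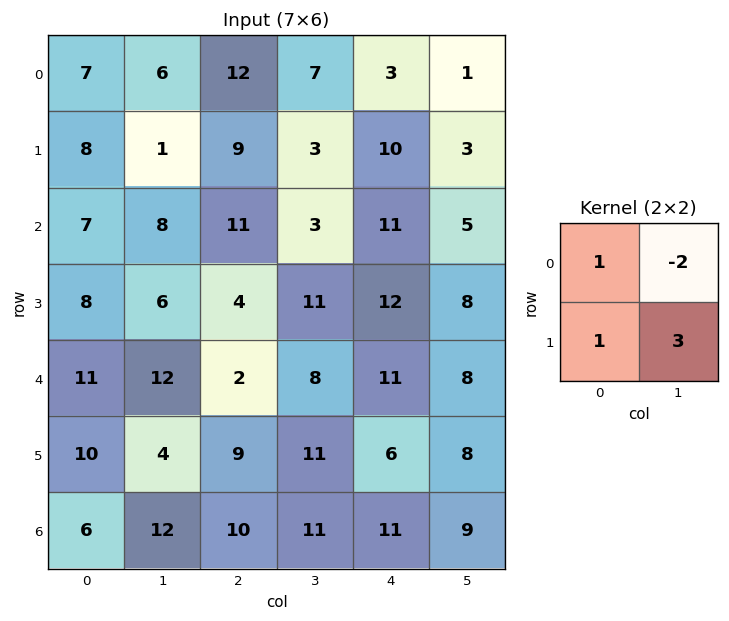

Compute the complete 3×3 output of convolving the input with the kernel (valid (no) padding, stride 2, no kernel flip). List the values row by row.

6 16 20
17 42 37
9 28 25

Output[0,0]: The receptive field on the input at this output position is [7 6 / 8 1]. Elementwise product with the kernel and sum: 7·1 + 6·-2 + 8·1 + 1·3.
Output[0,1]: The receptive field on the input at this output position is [12 7 / 9 3]. Elementwise product with the kernel and sum: 12·1 + 7·-2 + 9·1 + 3·3.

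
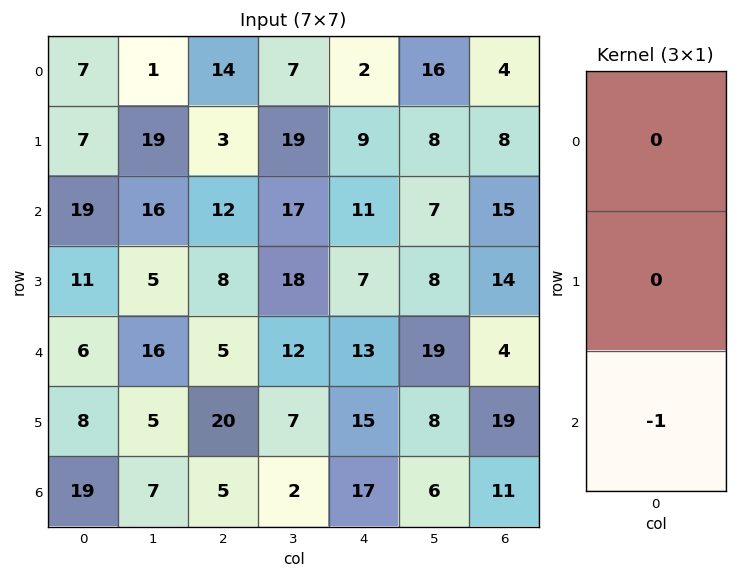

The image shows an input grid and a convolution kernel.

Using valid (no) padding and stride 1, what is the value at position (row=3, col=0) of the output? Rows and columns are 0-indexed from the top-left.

-8

The receptive field on the input at this output position is [11 / 6 / 8]. Elementwise product with the kernel and sum: 8·-1.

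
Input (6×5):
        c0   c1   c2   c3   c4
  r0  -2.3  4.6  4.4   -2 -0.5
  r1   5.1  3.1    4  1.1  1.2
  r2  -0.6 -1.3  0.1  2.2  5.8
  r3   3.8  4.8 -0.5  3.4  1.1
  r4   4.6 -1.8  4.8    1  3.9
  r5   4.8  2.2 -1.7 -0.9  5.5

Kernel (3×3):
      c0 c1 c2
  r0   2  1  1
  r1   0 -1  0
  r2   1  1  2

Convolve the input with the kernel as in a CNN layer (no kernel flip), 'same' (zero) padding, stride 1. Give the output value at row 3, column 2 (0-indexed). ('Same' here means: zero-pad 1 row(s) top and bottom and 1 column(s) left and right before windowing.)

5.2

The receptive field on the zero-padded input at this output position is [-1.3 0.1 2.2 / 4.8 -0.5 3.4 / -1.8 4.8 1]. Elementwise product with the kernel and sum: -1.3·2 + 0.1·1 + 2.2·1 + -0.5·-1 + -1.8·1 + 4.8·1 + 1·2.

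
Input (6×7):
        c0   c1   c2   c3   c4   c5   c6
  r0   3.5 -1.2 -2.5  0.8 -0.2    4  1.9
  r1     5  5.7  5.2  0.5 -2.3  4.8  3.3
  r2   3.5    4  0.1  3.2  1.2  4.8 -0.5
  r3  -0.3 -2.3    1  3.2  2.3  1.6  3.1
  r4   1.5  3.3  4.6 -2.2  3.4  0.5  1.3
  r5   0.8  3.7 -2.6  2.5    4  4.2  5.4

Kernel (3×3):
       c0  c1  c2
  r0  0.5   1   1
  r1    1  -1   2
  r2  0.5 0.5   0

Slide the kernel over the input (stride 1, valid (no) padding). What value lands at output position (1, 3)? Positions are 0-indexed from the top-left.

17.1

The receptive field on the input at this output position is [0.5 -2.3 4.8 / 3.2 1.2 4.8 / 3.2 2.3 1.6]. Elementwise product with the kernel and sum: 0.5·0.5 + -2.3·1 + 4.8·1 + 3.2·1 + 1.2·-1 + 4.8·2 + 3.2·0.5 + 2.3·0.5.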